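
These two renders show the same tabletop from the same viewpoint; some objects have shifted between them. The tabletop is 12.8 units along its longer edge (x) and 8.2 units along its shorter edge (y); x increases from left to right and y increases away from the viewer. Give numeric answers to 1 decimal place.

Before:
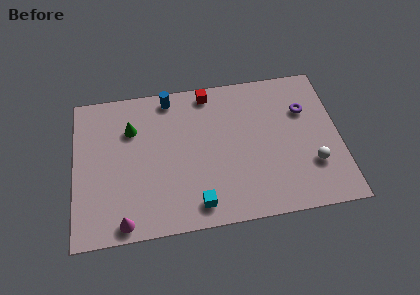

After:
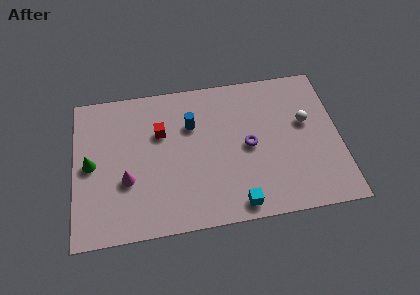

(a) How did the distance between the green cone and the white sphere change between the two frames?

+1.2

Before: roughly 9.2 units apart; after: 10.4. That's 1.2 units further apart.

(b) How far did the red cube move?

3.1

The red cube moved from about (6.6, 7.3) to (4.2, 5.4), a distance of √(2.4² + 1.9²) ≈ 3.1.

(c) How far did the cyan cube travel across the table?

1.9

The cyan cube moved from about (5.8, 1.2) to (7.7, 0.9), a distance of √(1.9² + 0.3²) ≈ 1.9.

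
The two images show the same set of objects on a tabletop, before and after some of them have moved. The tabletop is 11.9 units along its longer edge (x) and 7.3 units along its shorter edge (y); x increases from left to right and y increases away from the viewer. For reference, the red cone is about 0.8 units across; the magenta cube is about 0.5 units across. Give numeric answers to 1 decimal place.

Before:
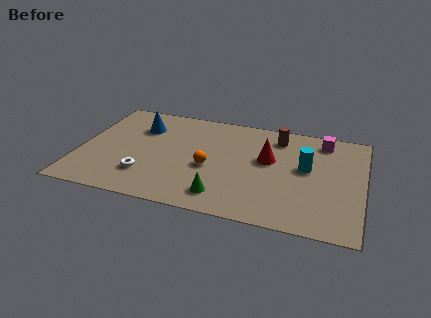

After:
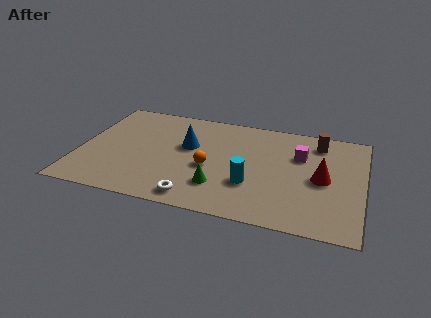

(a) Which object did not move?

the orange sphere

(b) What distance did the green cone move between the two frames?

0.6

The green cone was near (6.2, 1.3) before and (6.0, 1.9) after, so it travelled √(0.2² + 0.6²) ≈ 0.6 units.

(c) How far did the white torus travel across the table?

2.4

The white torus moved from about (2.9, 1.9) to (5.1, 0.9), a distance of √(2.2² + 1.0²) ≈ 2.4.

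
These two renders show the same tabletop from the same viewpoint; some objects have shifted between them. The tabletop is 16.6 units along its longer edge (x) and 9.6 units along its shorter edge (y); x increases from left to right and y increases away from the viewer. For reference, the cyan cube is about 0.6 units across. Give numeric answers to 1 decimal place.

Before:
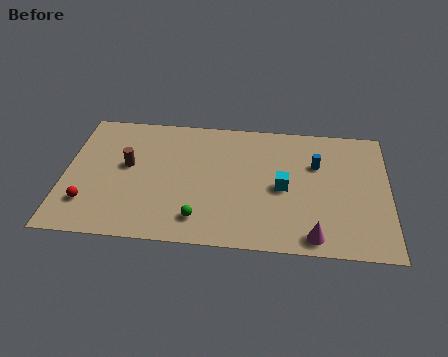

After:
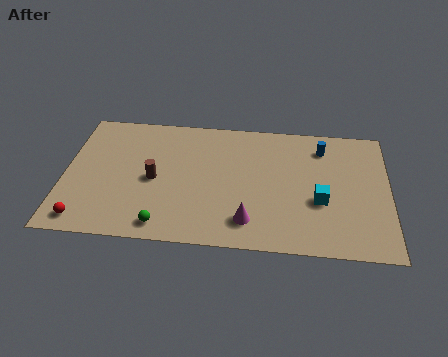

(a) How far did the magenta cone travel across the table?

3.4

The magenta cone moved from about (12.8, 1.1) to (9.5, 1.9), a distance of √(3.3² + 0.8²) ≈ 3.4.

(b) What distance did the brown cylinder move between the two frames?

1.7

The brown cylinder moved from about (3.2, 5.4) to (4.6, 4.5), a distance of √(1.4² + 0.9²) ≈ 1.7.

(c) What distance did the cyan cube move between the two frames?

2.1

The cyan cube moved from about (11.2, 4.5) to (13.1, 3.7), a distance of √(1.9² + 0.8²) ≈ 2.1.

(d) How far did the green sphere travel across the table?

1.9

From (7.0, 1.8) to (5.2, 1.2), the green sphere covered √(1.8² + 0.6²) ≈ 1.9 units.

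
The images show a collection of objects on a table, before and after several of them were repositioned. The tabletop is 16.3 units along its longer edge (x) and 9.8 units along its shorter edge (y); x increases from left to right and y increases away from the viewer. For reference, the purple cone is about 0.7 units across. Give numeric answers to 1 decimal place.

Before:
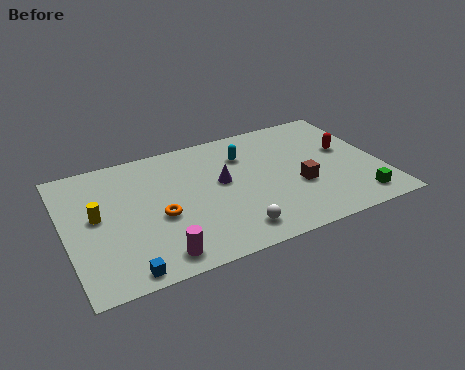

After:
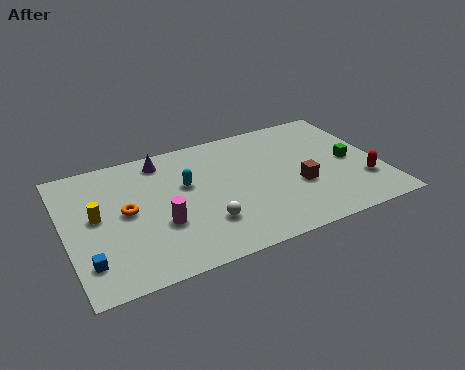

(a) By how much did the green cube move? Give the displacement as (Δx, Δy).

(0.1, 3.2)

The green cube started near (14.7, 1.5) and ended near (14.8, 4.7).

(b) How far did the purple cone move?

4.0

From (8.1, 5.5) to (5.3, 8.4), the purple cone covered √(2.8² + 2.9²) ≈ 4.0 units.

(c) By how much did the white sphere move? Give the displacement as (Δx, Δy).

(-1.3, 1.1)

From the two frames, the white sphere sits at roughly (8.2, 1.6) before and (6.9, 2.7) after.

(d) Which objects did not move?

the yellow cylinder and the brown cube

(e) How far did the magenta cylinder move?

2.2

The magenta cylinder was near (4.3, 1.3) before and (4.7, 3.5) after, so it travelled √(0.4² + 2.2²) ≈ 2.2 units.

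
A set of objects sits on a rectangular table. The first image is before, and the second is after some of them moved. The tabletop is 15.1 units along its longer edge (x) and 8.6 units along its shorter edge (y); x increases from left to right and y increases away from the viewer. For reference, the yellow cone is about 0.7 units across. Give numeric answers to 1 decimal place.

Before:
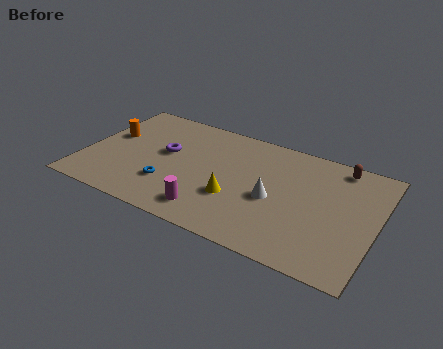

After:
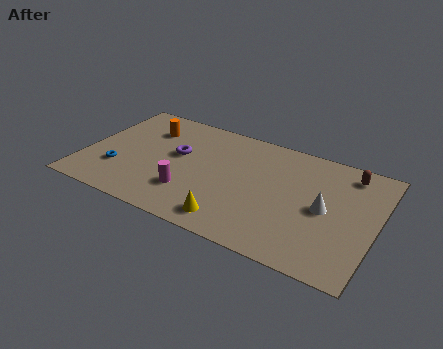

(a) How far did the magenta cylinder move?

1.5

From (6.9, 1.5) to (5.7, 2.4), the magenta cylinder covered √(1.2² + 0.9²) ≈ 1.5 units.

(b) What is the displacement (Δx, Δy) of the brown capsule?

(0.5, -0.3)

The brown capsule was at about (12.9, 7.6) and moved to about (13.4, 7.3).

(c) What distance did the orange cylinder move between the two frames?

2.2

The orange cylinder moved from about (1.1, 5.1) to (2.9, 6.4), a distance of √(1.8² + 1.3²) ≈ 2.2.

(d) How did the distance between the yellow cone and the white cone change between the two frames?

+3.2

The distance was about 2.1 in the first image and 5.3 in the second, so they moved 3.2 units further apart.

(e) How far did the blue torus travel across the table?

2.7

The blue torus moved from about (4.6, 2.5) to (1.9, 2.6), a distance of √(2.7² + 0.1²) ≈ 2.7.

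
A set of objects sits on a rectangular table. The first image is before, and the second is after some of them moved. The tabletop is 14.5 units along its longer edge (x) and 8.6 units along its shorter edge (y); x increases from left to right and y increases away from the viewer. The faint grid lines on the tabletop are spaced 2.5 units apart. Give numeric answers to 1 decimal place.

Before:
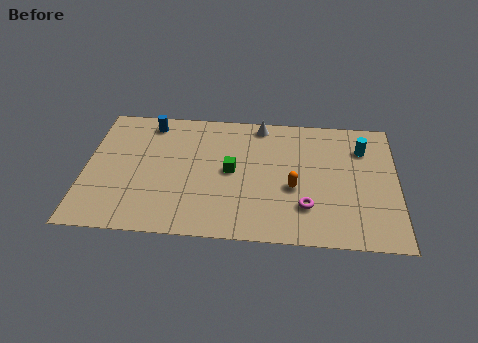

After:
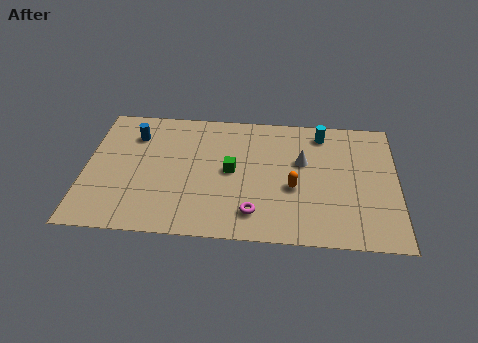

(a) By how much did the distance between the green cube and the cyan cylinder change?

-1.3

The distance was about 6.4 in the first image and 5.1 in the second, so they moved 1.3 units closer together.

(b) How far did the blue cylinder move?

1.1

From (2.9, 7.4) to (2.2, 6.5), the blue cylinder covered √(0.7² + 0.9²) ≈ 1.1 units.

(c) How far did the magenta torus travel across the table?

2.5

The magenta torus moved from about (10.3, 2.3) to (7.9, 1.7), a distance of √(2.4² + 0.6²) ≈ 2.5.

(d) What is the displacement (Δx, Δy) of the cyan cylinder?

(-1.9, 0.9)

The cyan cylinder started near (12.9, 6.4) and ended near (11.0, 7.3).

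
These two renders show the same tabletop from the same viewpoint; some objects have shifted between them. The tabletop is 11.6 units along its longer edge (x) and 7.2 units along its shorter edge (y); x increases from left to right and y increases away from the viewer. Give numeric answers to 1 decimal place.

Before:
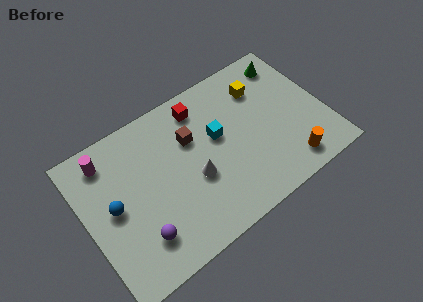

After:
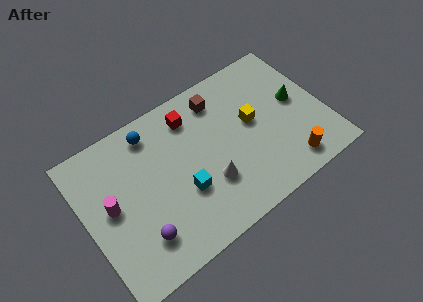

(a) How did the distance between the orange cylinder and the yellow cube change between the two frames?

-1.2

The distance was about 4.3 in the first image and 3.1 in the second, so they moved 1.2 units closer together.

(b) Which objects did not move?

the purple sphere and the orange cylinder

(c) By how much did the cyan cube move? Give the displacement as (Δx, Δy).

(-2.0, -1.6)

The cyan cube started near (6.5, 4.2) and ended near (4.5, 2.6).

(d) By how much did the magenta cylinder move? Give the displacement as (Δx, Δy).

(-0.2, -2.2)

The magenta cylinder was at about (1.4, 6.0) and moved to about (1.2, 3.8).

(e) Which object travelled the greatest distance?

the blue sphere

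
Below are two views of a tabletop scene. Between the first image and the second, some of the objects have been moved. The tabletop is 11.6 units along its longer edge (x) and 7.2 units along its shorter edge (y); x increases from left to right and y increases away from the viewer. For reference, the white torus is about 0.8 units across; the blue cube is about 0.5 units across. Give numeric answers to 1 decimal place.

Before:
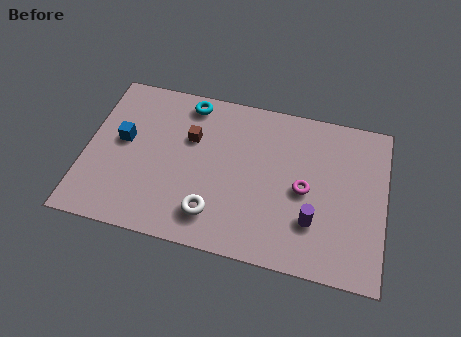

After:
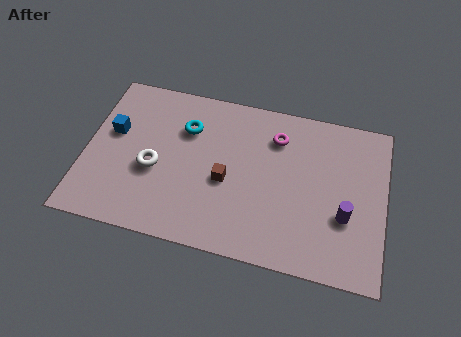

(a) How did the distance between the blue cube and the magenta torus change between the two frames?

-0.7

They were about 7.1 units apart before and 6.4 after — 0.7 units closer together.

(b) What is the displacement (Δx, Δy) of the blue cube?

(-0.4, 0.3)

From the two frames, the blue cube sits at roughly (1.4, 4.0) before and (1.0, 4.3) after.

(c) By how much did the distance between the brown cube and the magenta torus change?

-1.7

The distance was about 4.7 in the first image and 3.0 in the second, so they moved 1.7 units closer together.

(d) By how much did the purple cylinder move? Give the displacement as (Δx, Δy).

(1.2, 0.5)

From the two frames, the purple cylinder sits at roughly (8.9, 2.1) before and (10.1, 2.6) after.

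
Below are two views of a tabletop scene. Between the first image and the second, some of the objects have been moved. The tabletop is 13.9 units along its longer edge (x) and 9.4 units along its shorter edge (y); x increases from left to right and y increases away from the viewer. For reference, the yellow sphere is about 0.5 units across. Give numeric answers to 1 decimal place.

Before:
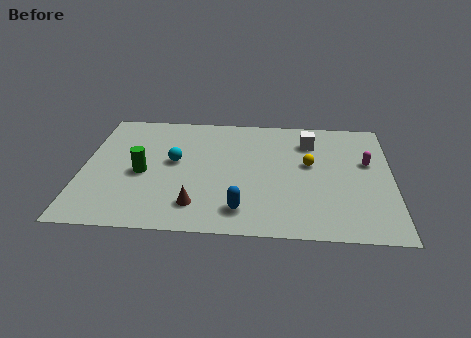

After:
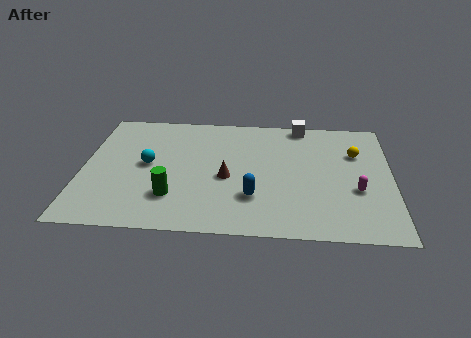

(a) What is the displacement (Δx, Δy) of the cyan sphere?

(-1.2, -0.3)

From the two frames, the cyan sphere sits at roughly (4.1, 5.2) before and (2.9, 4.9) after.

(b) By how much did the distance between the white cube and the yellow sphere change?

+1.5

Before: roughly 1.8 units apart; after: 3.3. That's 1.5 units further apart.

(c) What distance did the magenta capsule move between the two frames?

2.3

The magenta capsule was near (12.8, 5.7) before and (12.3, 3.5) after, so it travelled √(0.5² + 2.2²) ≈ 2.3 units.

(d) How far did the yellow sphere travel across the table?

2.3

The yellow sphere was near (10.2, 5.4) before and (12.3, 6.4) after, so it travelled √(2.1² + 1.0²) ≈ 2.3 units.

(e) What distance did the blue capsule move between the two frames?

1.1

The blue capsule moved from about (7.2, 1.7) to (7.7, 2.7), a distance of √(0.5² + 1.0²) ≈ 1.1.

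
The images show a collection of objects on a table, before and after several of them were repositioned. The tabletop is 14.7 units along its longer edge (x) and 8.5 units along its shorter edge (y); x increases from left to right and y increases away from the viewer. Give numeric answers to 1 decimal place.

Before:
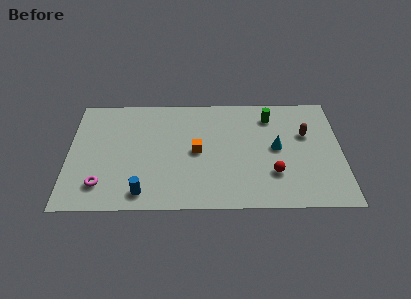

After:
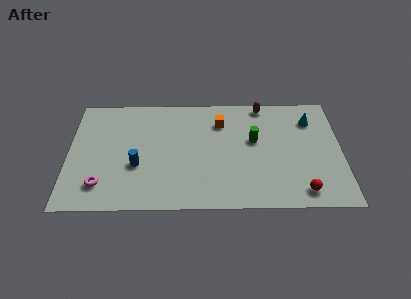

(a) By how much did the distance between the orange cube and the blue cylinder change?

+1.3

They were about 4.2 units apart before and 5.5 after — 1.3 units further apart.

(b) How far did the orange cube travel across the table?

2.6

The orange cube moved from about (6.9, 4.2) to (8.2, 6.4), a distance of √(1.3² + 2.2²) ≈ 2.6.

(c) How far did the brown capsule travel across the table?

3.3

From (12.8, 5.4) to (10.5, 7.7), the brown capsule covered √(2.3² + 2.3²) ≈ 3.3 units.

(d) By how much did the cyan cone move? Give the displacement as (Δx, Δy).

(1.9, 2.1)

From the two frames, the cyan cone sits at roughly (11.2, 4.4) before and (13.1, 6.5) after.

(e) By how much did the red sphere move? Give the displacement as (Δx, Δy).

(1.5, -1.3)

The red sphere was at about (11.0, 2.5) and moved to about (12.5, 1.2).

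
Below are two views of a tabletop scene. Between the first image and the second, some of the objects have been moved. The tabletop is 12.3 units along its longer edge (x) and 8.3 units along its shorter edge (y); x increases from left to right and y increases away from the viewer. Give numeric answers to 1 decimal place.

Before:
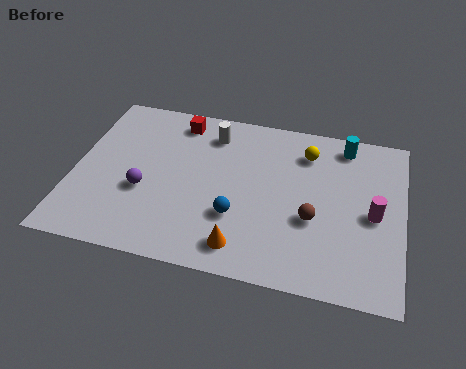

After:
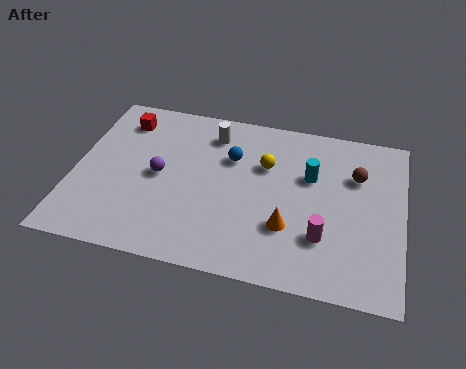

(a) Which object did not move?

the white cylinder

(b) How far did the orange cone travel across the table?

2.1

The orange cone moved from about (6.5, 1.3) to (8.1, 2.6), a distance of √(1.6² + 1.3²) ≈ 2.1.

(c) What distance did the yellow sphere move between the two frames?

1.8

From (8.6, 6.5) to (7.1, 5.5), the yellow sphere covered √(1.5² + 1.0²) ≈ 1.8 units.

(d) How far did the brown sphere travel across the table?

2.9

The brown sphere was near (9.0, 3.2) before and (10.5, 5.7) after, so it travelled √(1.5² + 2.5²) ≈ 2.9 units.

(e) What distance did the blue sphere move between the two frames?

2.9

The blue sphere moved from about (6.2, 2.7) to (5.8, 5.6), a distance of √(0.4² + 2.9²) ≈ 2.9.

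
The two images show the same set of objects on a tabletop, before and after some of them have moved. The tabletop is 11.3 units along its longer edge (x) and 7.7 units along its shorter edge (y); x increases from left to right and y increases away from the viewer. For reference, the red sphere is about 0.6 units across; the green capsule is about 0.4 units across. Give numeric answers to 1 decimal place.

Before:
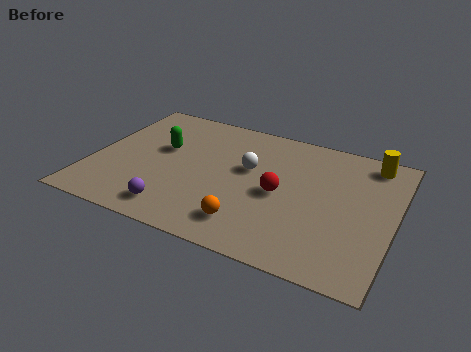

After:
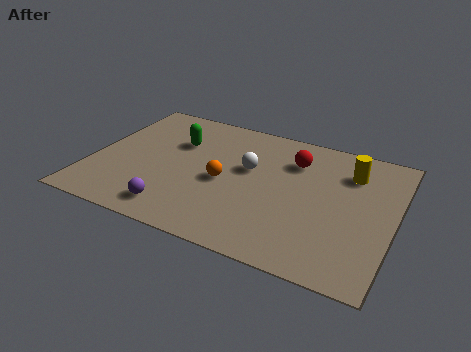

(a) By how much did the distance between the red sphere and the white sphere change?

+0.3

Before: roughly 1.6 units apart; after: 1.9. That's 0.3 units further apart.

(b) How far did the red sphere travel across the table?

2.1

The red sphere moved from about (7.1, 3.6) to (7.4, 5.7), a distance of √(0.3² + 2.1²) ≈ 2.1.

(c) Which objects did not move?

the purple sphere and the white sphere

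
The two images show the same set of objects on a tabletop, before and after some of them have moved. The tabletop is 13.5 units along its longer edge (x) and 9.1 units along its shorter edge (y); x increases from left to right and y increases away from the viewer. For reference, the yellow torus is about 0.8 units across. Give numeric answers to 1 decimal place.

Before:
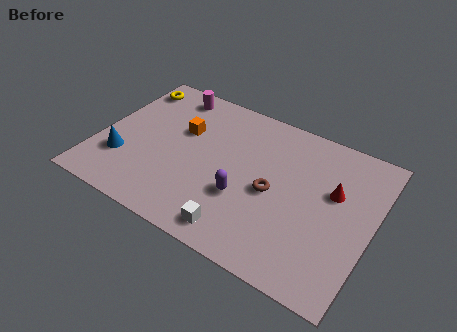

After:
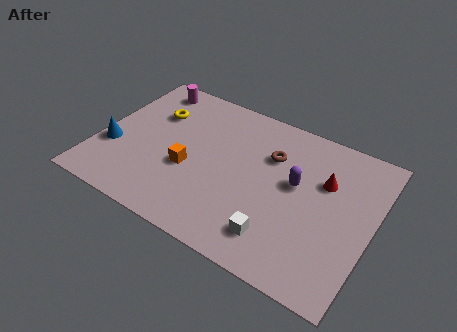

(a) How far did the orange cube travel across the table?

2.3

The orange cube was near (3.9, 5.8) before and (4.6, 3.6) after, so it travelled √(0.7² + 2.2²) ≈ 2.3 units.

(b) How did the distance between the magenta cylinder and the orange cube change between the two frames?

+2.8

The distance was about 2.3 in the first image and 5.1 in the second, so they moved 2.8 units further apart.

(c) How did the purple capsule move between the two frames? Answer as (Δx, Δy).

(2.3, 2.0)

From the two frames, the purple capsule sits at roughly (7.4, 3.2) before and (9.7, 5.2) after.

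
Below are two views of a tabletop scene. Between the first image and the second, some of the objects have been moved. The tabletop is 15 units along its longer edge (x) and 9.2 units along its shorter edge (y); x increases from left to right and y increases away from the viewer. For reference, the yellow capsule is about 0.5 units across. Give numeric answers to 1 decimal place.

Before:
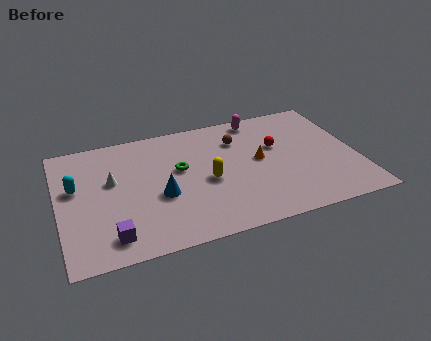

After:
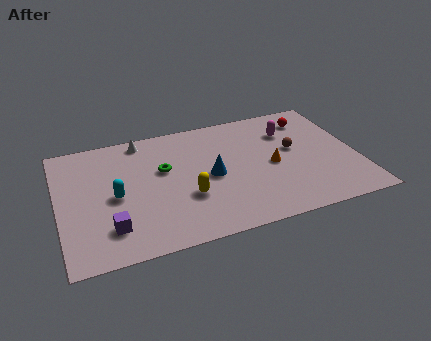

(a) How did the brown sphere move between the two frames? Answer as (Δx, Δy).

(2.7, -1.6)

The brown sphere started near (9.2, 6.8) and ended near (11.9, 5.2).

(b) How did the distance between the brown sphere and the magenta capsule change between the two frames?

-0.3

Before: roughly 1.8 units apart; after: 1.5. That's 0.3 units closer together.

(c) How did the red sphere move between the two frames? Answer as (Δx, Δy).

(1.9, 1.7)

The red sphere was at about (11.1, 5.7) and moved to about (13.0, 7.4).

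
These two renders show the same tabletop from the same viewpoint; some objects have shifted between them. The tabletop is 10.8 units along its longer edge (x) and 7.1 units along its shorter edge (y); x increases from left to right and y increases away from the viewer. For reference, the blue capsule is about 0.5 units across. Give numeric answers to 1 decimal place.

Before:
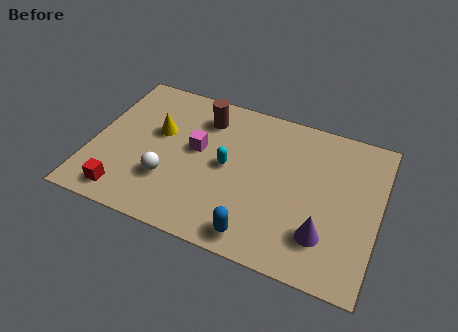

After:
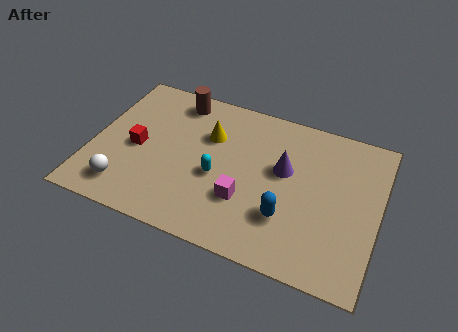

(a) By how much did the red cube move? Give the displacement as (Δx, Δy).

(0.2, 2.3)

From the two frames, the red cube sits at roughly (1.5, 1.0) before and (1.7, 3.3) after.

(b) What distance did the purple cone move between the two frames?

2.9

The purple cone moved from about (8.9, 1.8) to (7.2, 4.2), a distance of √(1.7² + 2.4²) ≈ 2.9.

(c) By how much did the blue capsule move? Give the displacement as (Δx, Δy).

(1.0, 1.2)

The blue capsule started near (6.5, 0.9) and ended near (7.5, 2.1).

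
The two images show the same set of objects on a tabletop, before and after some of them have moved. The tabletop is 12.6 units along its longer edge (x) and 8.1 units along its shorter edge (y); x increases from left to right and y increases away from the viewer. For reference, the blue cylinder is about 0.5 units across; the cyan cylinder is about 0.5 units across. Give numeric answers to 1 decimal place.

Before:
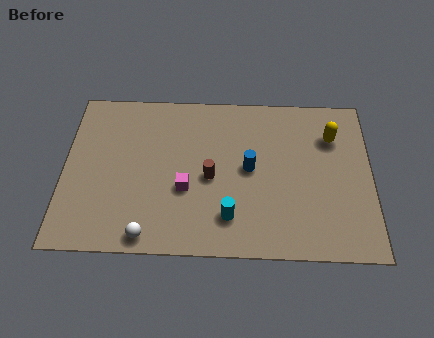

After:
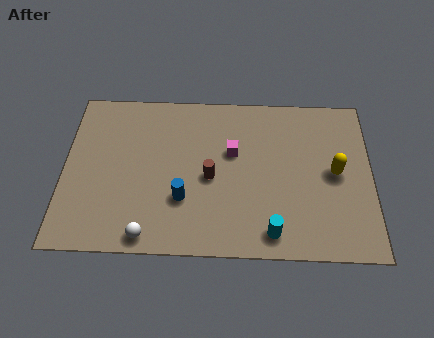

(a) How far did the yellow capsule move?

1.8

The yellow capsule moved from about (11.0, 5.9) to (11.1, 4.1), a distance of √(0.1² + 1.8²) ≈ 1.8.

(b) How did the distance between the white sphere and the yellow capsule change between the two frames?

-0.8

The distance was about 9.1 in the first image and 8.3 in the second, so they moved 0.8 units closer together.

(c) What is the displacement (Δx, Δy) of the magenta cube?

(1.9, 1.9)

From the two frames, the magenta cube sits at roughly (5.0, 3.1) before and (6.9, 5.0) after.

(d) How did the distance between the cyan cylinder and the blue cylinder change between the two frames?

+1.4

The distance was about 2.5 in the first image and 3.9 in the second, so they moved 1.4 units further apart.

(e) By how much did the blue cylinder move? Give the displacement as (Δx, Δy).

(-2.7, -1.6)

From the two frames, the blue cylinder sits at roughly (7.6, 4.2) before and (4.9, 2.6) after.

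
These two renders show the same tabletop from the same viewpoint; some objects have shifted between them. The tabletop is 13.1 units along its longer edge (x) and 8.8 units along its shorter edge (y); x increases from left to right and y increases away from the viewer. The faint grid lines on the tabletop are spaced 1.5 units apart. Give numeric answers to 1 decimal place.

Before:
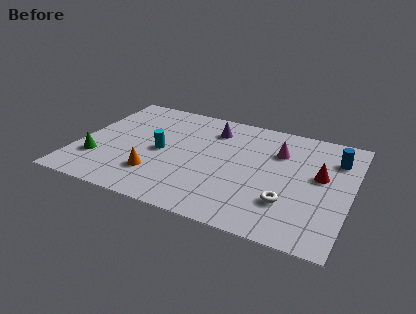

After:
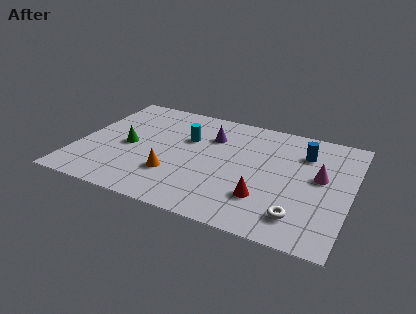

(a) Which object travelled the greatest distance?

the red cone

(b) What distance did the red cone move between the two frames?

3.5

The red cone moved from about (11.6, 5.0) to (9.2, 2.4), a distance of √(2.4² + 2.6²) ≈ 3.5.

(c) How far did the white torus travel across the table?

1.0

The white torus moved from about (10.3, 2.5) to (10.9, 1.7), a distance of √(0.6² + 0.8²) ≈ 1.0.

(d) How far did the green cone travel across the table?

2.1

From (1.1, 2.5) to (2.4, 4.1), the green cone covered √(1.3² + 1.6²) ≈ 2.1 units.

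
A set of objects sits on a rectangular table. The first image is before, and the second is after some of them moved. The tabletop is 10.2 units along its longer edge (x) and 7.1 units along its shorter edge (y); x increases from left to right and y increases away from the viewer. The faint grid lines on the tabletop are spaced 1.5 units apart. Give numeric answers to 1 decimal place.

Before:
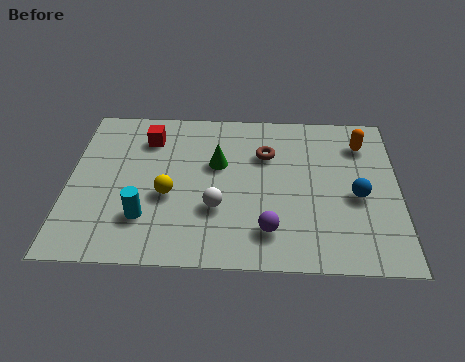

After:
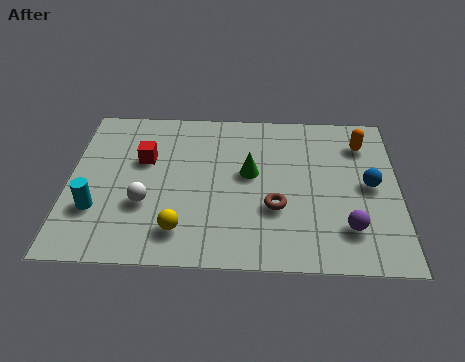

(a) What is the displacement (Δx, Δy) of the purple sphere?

(2.4, 0.2)

The purple sphere started near (6.2, 1.5) and ended near (8.6, 1.7).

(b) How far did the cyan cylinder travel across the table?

1.5

From (2.4, 1.9) to (0.9, 2.2), the cyan cylinder covered √(1.5² + 0.3²) ≈ 1.5 units.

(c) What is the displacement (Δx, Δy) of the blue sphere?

(0.4, 0.5)

From the two frames, the blue sphere sits at roughly (8.9, 3.1) before and (9.3, 3.6) after.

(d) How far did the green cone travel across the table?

1.1

The green cone moved from about (4.6, 4.4) to (5.6, 4.0), a distance of √(1.0² + 0.4²) ≈ 1.1.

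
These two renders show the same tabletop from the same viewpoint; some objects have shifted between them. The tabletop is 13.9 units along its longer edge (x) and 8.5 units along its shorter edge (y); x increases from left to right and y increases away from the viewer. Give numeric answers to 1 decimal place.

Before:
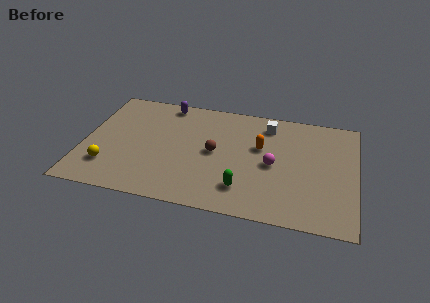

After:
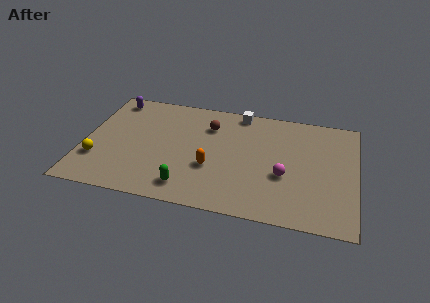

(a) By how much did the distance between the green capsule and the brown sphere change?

+2.1

Before: roughly 2.9 units apart; after: 5.0. That's 2.1 units further apart.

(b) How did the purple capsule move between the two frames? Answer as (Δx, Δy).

(-2.8, -0.2)

The purple capsule was at about (4.0, 7.6) and moved to about (1.2, 7.4).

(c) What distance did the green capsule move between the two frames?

2.8

The green capsule moved from about (8.3, 1.9) to (5.5, 1.4), a distance of √(2.8² + 0.5²) ≈ 2.8.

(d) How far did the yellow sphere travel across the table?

0.7

From (1.4, 2.1) to (0.8, 2.5), the yellow sphere covered √(0.6² + 0.4²) ≈ 0.7 units.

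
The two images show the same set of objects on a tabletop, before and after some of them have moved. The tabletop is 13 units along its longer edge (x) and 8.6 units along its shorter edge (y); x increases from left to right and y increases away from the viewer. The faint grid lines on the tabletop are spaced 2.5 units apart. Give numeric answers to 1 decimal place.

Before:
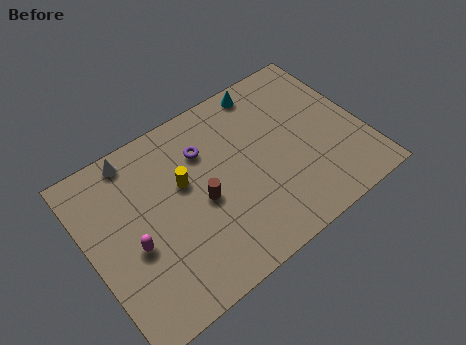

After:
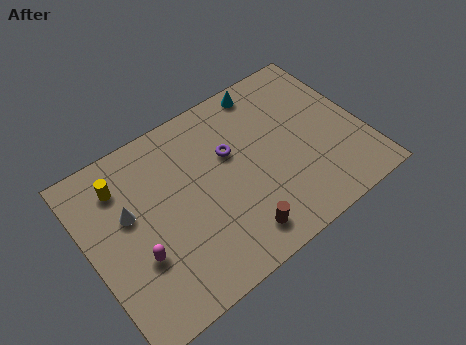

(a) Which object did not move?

the cyan cone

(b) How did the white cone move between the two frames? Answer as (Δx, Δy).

(-0.7, -2.5)

The white cone started near (2.7, 7.7) and ended near (2.0, 5.2).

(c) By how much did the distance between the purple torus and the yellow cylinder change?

+3.6

The distance was about 1.6 in the first image and 5.2 in the second, so they moved 3.6 units further apart.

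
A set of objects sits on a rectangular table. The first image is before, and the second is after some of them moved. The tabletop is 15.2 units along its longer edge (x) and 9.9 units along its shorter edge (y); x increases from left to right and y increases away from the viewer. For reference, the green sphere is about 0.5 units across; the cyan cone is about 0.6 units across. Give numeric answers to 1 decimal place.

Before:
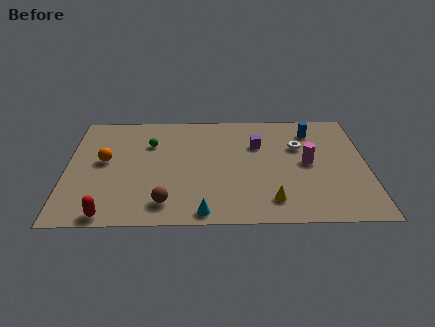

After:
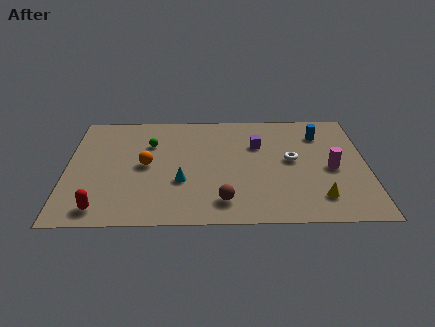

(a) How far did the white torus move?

1.3

The white torus was near (11.8, 6.5) before and (11.4, 5.3) after, so it travelled √(0.4² + 1.2²) ≈ 1.3 units.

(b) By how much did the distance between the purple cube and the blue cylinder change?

+0.3

They were about 3.0 units apart before and 3.3 after — 0.3 units further apart.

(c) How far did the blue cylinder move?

0.5

The blue cylinder moved from about (12.5, 7.9) to (12.9, 7.6), a distance of √(0.4² + 0.3²) ≈ 0.5.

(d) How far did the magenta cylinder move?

1.3

The magenta cylinder was near (12.2, 5.0) before and (13.4, 4.5) after, so it travelled √(1.2² + 0.5²) ≈ 1.3 units.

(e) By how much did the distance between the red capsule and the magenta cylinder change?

+1.2

The distance was about 10.8 in the first image and 12.0 in the second, so they moved 1.2 units further apart.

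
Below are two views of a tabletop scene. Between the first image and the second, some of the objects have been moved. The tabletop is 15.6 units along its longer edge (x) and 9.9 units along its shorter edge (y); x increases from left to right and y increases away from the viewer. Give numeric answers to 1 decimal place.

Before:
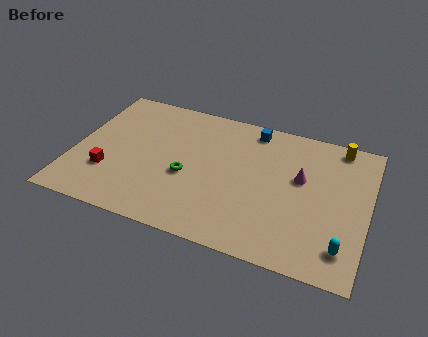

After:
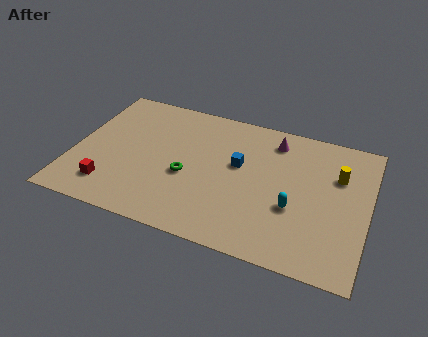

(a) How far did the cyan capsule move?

3.2

The cyan capsule was near (14.5, 1.9) before and (11.8, 3.7) after, so it travelled √(2.7² + 1.8²) ≈ 3.2 units.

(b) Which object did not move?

the green torus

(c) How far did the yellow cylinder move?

2.2

The yellow cylinder was near (13.8, 8.9) before and (13.9, 6.7) after, so it travelled √(0.1² + 2.2²) ≈ 2.2 units.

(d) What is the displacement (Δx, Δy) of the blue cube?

(-0.5, -2.9)

The blue cube was at about (9.2, 8.7) and moved to about (8.7, 5.8).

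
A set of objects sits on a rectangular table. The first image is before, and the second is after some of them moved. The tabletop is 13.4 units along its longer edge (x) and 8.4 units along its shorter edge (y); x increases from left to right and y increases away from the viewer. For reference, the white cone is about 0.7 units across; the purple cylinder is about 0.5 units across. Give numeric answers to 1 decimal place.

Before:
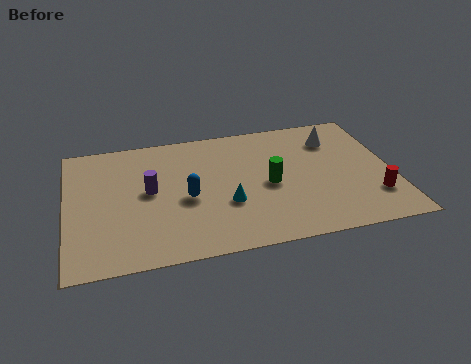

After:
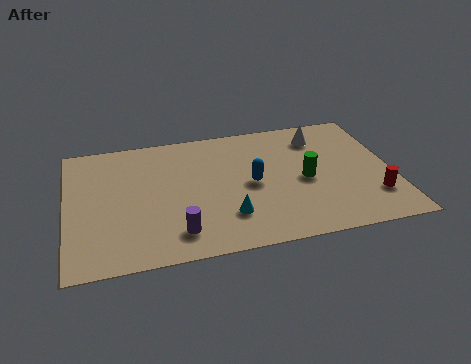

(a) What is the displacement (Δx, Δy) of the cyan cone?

(0.0, -0.8)

From the two frames, the cyan cone sits at roughly (6.5, 3.0) before and (6.5, 2.2) after.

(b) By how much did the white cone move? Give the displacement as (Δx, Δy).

(-0.6, 0.3)

The white cone was at about (11.2, 6.4) and moved to about (10.6, 6.7).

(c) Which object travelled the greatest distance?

the purple cylinder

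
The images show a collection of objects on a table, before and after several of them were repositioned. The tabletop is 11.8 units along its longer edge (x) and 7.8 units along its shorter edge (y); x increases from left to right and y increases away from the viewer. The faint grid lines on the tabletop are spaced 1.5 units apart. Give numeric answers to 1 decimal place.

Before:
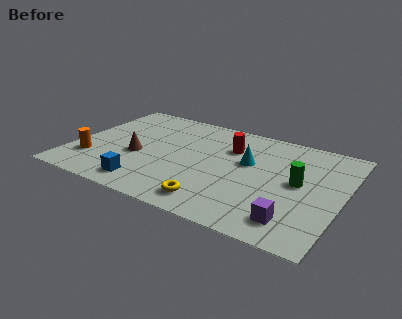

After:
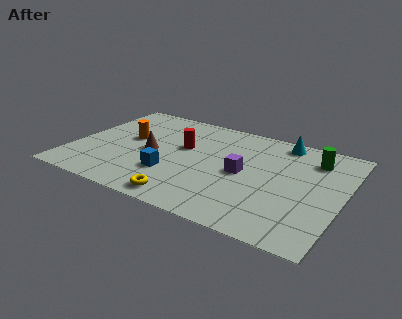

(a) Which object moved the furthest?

the purple cube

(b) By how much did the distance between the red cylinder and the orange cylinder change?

-4.2

The distance was about 6.6 in the first image and 2.4 in the second, so they moved 4.2 units closer together.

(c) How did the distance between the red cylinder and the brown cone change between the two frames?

-2.8

Before: roughly 4.4 units apart; after: 1.6. That's 2.8 units closer together.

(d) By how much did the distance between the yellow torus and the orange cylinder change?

-1.0

Before: roughly 5.7 units apart; after: 4.7. That's 1.0 units closer together.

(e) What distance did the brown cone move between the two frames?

0.7

The brown cone was near (2.9, 3.2) before and (3.4, 3.7) after, so it travelled √(0.5² + 0.5²) ≈ 0.7 units.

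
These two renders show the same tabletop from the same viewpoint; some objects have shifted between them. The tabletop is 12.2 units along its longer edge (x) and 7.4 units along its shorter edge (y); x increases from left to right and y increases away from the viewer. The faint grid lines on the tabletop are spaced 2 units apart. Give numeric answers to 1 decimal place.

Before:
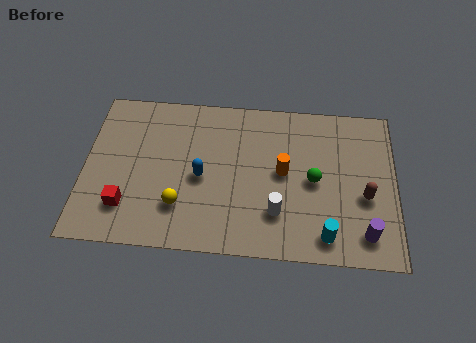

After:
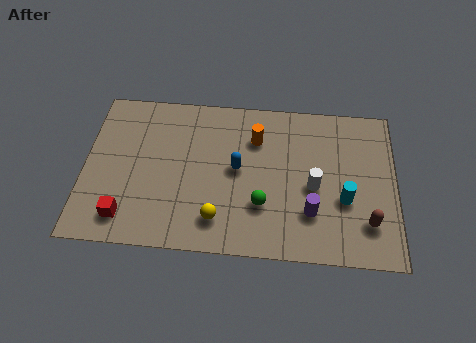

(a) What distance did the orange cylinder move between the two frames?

1.9

From (7.8, 3.9) to (6.7, 5.4), the orange cylinder covered √(1.1² + 1.5²) ≈ 1.9 units.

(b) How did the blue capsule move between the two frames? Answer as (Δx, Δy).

(1.4, 0.5)

The blue capsule was at about (4.6, 3.4) and moved to about (6.0, 3.9).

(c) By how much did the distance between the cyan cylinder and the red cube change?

+0.8

They were about 7.8 units apart before and 8.6 after — 0.8 units further apart.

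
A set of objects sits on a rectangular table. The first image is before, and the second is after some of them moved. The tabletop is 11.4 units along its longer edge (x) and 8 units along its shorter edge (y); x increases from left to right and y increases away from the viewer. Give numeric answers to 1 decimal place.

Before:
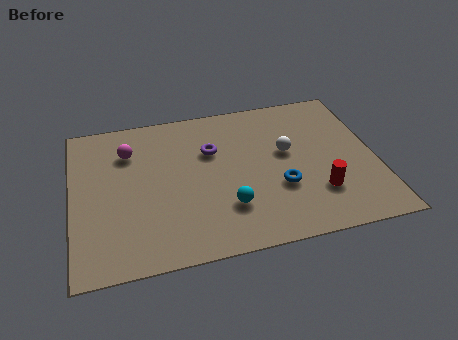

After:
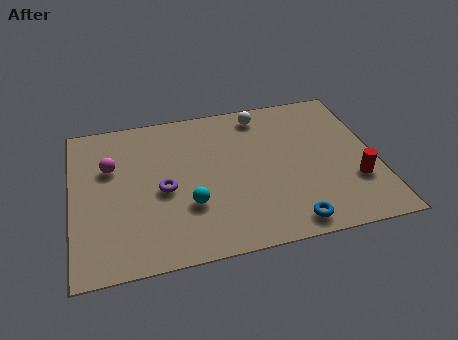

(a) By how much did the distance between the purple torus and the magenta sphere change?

-0.7

Before: roughly 3.2 units apart; after: 2.5. That's 0.7 units closer together.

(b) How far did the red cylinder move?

1.4

From (9.1, 2.2) to (10.5, 2.5), the red cylinder covered √(1.4² + 0.3²) ≈ 1.4 units.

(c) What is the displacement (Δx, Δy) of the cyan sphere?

(-1.4, 0.4)

The cyan sphere started near (5.7, 2.2) and ended near (4.3, 2.6).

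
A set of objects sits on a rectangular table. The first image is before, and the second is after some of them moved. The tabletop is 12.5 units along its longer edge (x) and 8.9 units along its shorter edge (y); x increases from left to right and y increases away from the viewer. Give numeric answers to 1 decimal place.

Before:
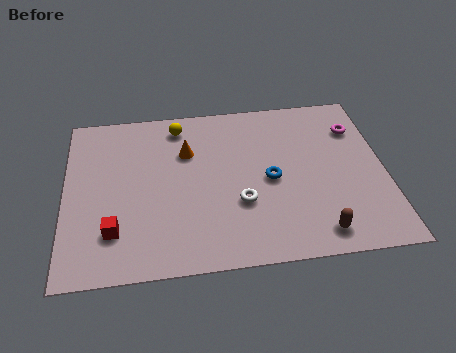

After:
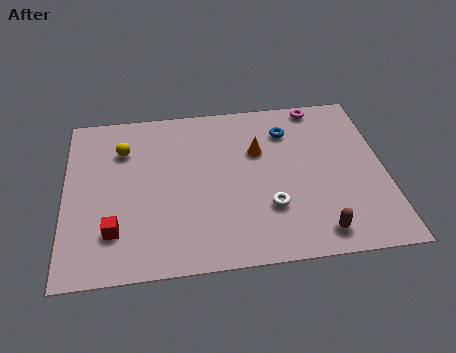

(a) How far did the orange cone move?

2.8

From (4.8, 6.1) to (7.6, 5.8), the orange cone covered √(2.8² + 0.3²) ≈ 2.8 units.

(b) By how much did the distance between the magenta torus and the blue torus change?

-2.4

The distance was about 4.2 in the first image and 1.8 in the second, so they moved 2.4 units closer together.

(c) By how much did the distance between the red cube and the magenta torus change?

-0.5

Before: roughly 10.6 units apart; after: 10.1. That's 0.5 units closer together.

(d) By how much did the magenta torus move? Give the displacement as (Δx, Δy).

(-1.4, 1.5)

From the two frames, the magenta torus sits at roughly (11.5, 6.6) before and (10.1, 8.1) after.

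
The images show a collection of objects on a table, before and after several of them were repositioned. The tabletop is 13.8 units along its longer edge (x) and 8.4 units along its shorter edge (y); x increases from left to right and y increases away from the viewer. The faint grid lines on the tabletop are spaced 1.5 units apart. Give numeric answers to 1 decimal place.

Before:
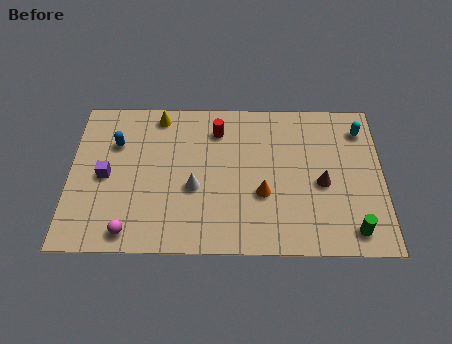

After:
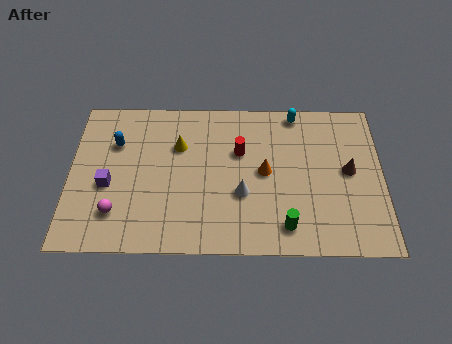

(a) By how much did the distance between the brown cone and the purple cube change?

+1.1

Before: roughly 9.5 units apart; after: 10.6. That's 1.1 units further apart.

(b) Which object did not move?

the blue capsule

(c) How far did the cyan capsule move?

3.0

The cyan capsule moved from about (12.9, 6.7) to (10.0, 7.6), a distance of √(2.9² + 0.9²) ≈ 3.0.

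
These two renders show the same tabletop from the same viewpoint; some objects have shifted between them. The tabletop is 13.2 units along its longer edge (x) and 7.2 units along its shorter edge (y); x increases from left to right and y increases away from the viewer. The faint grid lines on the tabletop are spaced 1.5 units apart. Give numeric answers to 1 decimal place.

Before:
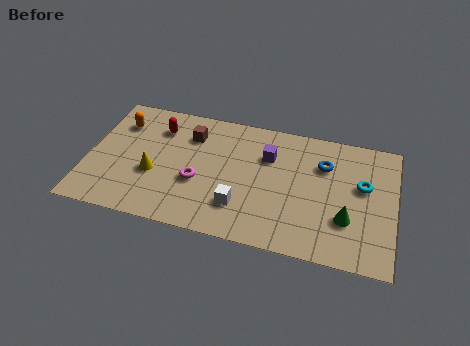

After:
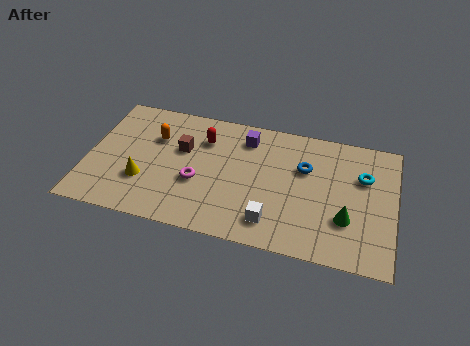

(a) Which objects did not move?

the magenta torus and the green cone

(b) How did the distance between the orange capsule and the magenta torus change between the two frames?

-1.5

They were about 4.4 units apart before and 2.9 after — 1.5 units closer together.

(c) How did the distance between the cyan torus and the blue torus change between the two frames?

+0.6

They were about 1.9 units apart before and 2.5 after — 0.6 units further apart.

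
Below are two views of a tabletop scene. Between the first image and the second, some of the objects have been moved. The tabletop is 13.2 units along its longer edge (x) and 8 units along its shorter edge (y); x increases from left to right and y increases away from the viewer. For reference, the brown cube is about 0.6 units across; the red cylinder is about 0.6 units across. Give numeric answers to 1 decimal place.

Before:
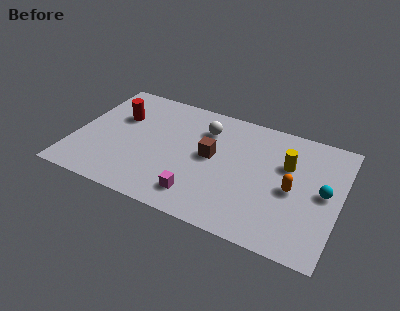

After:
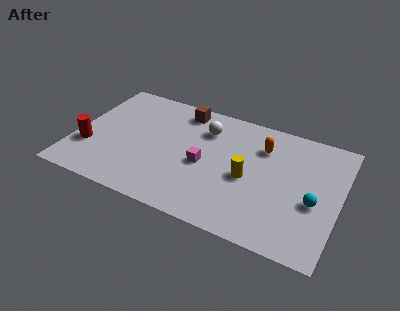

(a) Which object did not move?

the white sphere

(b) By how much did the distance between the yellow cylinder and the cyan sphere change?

+1.1

They were about 2.2 units apart before and 3.3 after — 1.1 units further apart.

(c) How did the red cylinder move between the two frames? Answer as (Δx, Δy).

(-1.2, -2.7)

The red cylinder started near (2.0, 5.3) and ended near (0.8, 2.6).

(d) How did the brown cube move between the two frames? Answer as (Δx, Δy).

(-1.8, 2.6)

The brown cube was at about (6.8, 4.3) and moved to about (5.0, 6.9).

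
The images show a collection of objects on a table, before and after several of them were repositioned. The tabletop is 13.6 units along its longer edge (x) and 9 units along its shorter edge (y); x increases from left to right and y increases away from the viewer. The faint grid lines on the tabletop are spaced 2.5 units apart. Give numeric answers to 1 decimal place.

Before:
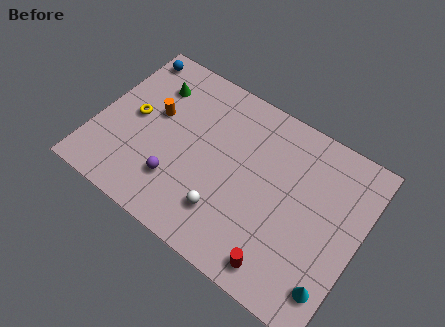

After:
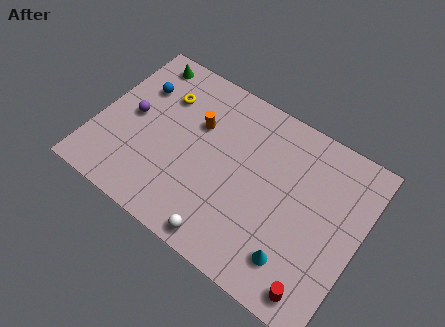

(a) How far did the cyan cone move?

2.0

The cyan cone was near (12.8, 1.7) before and (10.8, 1.9) after, so it travelled √(2.0² + 0.2²) ≈ 2.0 units.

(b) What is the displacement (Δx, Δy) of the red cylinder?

(1.9, -0.1)

The red cylinder started near (10.2, 1.2) and ended near (12.1, 1.1).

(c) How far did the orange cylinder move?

2.2

The orange cylinder was near (2.8, 5.3) before and (4.9, 5.9) after, so it travelled √(2.1² + 0.6²) ≈ 2.2 units.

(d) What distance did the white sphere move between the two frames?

1.3

The white sphere moved from about (7.1, 2.2) to (7.3, 0.9), a distance of √(0.2² + 1.3²) ≈ 1.3.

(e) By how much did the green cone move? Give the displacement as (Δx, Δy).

(-0.8, 1.1)

The green cone started near (2.4, 6.8) and ended near (1.6, 7.9).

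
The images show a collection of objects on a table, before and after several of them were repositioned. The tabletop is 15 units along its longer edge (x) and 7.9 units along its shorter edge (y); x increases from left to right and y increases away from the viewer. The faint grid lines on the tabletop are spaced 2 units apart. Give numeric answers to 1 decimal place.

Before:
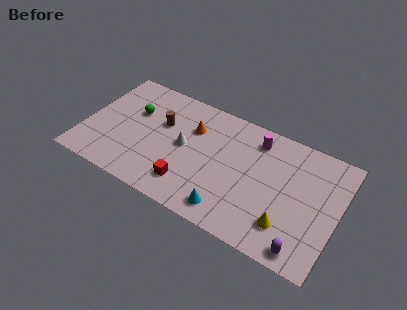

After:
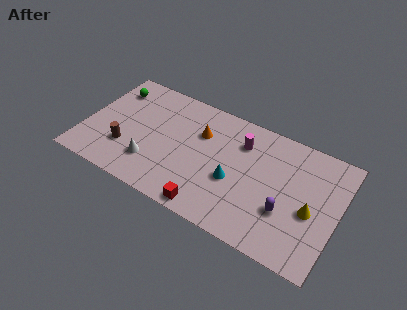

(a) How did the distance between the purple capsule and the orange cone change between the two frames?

-2.5

The distance was about 8.5 in the first image and 6.0 in the second, so they moved 2.5 units closer together.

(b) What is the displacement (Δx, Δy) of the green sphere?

(-1.5, 1.1)

The green sphere was at about (2.7, 5.1) and moved to about (1.2, 6.2).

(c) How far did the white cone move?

2.6

The white cone was near (5.9, 4.1) before and (4.2, 2.1) after, so it travelled √(1.7² + 2.0²) ≈ 2.6 units.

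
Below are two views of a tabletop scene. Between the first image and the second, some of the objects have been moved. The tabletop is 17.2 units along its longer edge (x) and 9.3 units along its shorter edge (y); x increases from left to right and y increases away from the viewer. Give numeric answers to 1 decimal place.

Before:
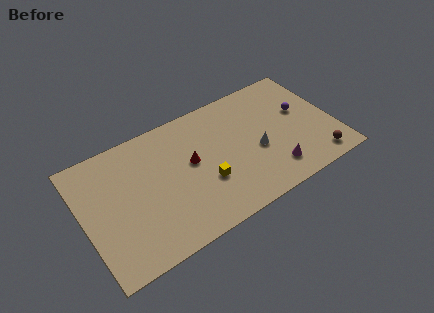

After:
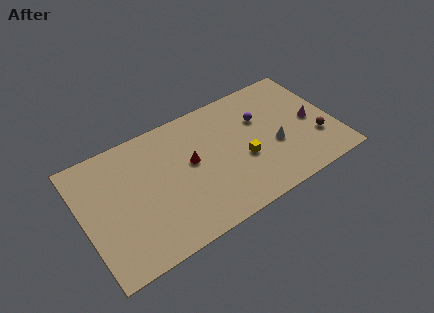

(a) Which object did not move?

the red cone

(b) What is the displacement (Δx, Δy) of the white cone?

(1.2, -0.2)

The white cone started near (11.8, 3.9) and ended near (13.0, 3.7).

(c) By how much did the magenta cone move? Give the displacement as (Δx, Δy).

(3.1, 2.5)

The magenta cone was at about (12.6, 1.9) and moved to about (15.7, 4.4).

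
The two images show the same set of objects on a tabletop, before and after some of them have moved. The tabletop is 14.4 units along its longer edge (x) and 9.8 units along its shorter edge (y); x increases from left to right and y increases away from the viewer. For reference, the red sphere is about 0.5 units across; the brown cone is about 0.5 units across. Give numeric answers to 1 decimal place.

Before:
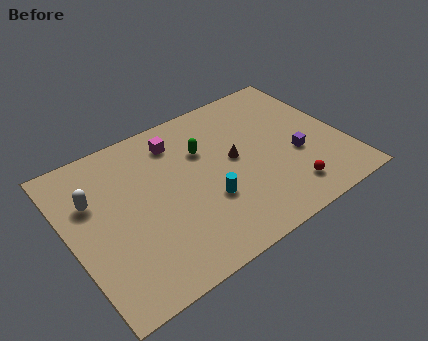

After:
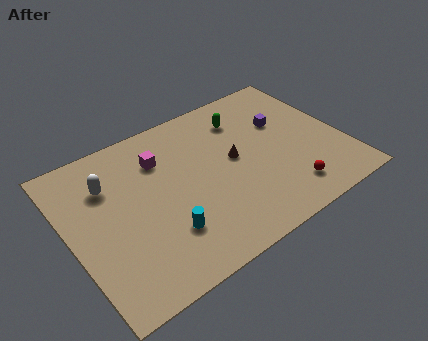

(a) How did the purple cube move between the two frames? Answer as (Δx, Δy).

(-0.2, 2.5)

From the two frames, the purple cube sits at roughly (11.8, 3.8) before and (11.6, 6.3) after.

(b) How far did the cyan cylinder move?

2.5

The cyan cylinder moved from about (6.9, 3.4) to (4.5, 2.7), a distance of √(2.4² + 0.7²) ≈ 2.5.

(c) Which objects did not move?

the red sphere and the brown cone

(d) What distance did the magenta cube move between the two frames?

1.2

The magenta cube moved from about (6.1, 7.9) to (5.1, 7.2), a distance of √(1.0² + 0.7²) ≈ 1.2.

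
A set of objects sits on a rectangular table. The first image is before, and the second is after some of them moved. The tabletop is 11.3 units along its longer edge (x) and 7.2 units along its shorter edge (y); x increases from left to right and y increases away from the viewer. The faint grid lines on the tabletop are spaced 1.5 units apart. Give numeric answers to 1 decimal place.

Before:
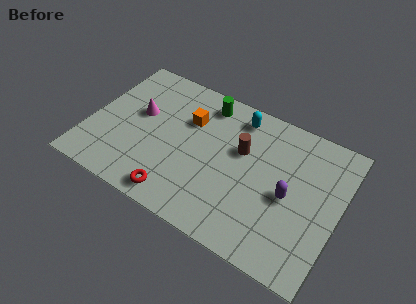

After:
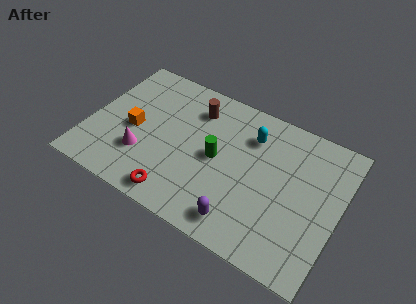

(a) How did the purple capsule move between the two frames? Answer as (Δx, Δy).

(-1.8, -2.2)

The purple capsule started near (9.1, 3.3) and ended near (7.3, 1.1).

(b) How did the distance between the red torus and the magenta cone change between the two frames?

-1.8

The distance was about 4.0 in the first image and 2.2 in the second, so they moved 1.8 units closer together.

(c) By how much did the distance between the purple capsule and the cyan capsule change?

+0.4

They were about 3.9 units apart before and 4.3 after — 0.4 units further apart.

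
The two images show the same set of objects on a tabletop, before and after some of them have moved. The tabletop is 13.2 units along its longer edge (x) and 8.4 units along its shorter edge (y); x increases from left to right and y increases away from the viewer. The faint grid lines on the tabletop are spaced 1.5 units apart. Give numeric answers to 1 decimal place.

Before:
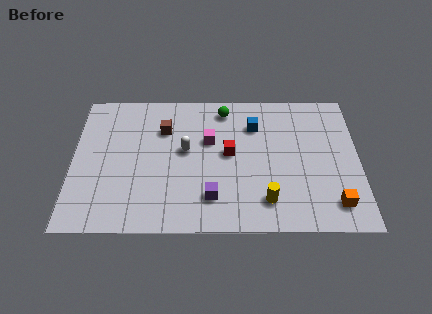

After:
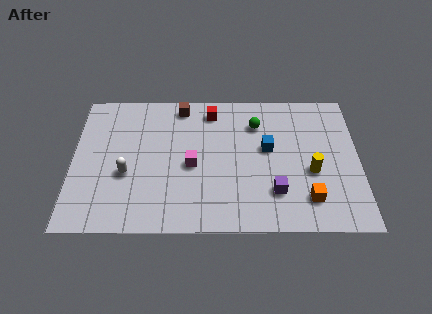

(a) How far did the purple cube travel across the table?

2.9

The purple cube was near (6.4, 1.9) before and (9.3, 2.2) after, so it travelled √(2.9² + 0.3²) ≈ 2.9 units.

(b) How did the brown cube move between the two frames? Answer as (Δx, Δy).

(0.8, 1.4)

The brown cube was at about (4.2, 6.0) and moved to about (5.0, 7.4).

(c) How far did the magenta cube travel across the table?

1.7

From (6.3, 5.3) to (5.5, 3.8), the magenta cube covered √(0.8² + 1.5²) ≈ 1.7 units.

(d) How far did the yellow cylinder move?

2.7

The yellow cylinder moved from about (8.9, 1.7) to (11.0, 3.4), a distance of √(2.1² + 1.7²) ≈ 2.7.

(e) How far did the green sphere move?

1.7

From (7.0, 7.2) to (8.5, 6.3), the green sphere covered √(1.5² + 0.9²) ≈ 1.7 units.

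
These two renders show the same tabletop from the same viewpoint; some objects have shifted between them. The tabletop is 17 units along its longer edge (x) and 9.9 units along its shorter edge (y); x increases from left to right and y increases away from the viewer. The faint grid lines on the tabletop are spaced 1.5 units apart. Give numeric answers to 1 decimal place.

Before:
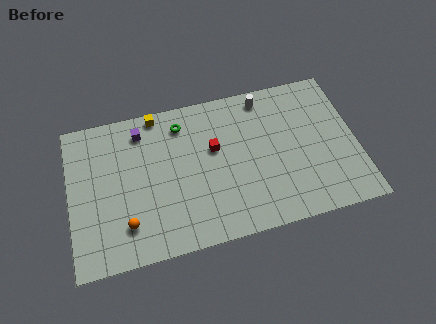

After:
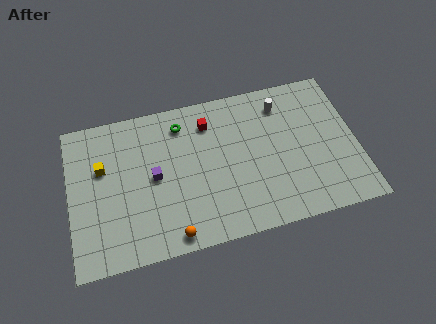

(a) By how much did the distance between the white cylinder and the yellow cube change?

+4.5

They were about 6.4 units apart before and 10.9 after — 4.5 units further apart.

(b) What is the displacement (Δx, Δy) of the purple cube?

(0.6, -3.2)

The purple cube was at about (4.4, 8.2) and moved to about (5.0, 5.0).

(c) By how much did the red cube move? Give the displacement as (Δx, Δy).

(-0.2, 1.8)

The red cube was at about (8.6, 6.0) and moved to about (8.4, 7.8).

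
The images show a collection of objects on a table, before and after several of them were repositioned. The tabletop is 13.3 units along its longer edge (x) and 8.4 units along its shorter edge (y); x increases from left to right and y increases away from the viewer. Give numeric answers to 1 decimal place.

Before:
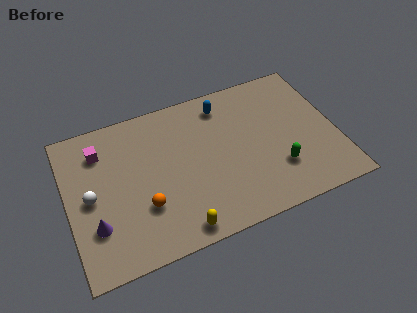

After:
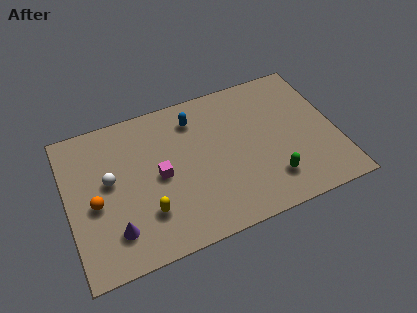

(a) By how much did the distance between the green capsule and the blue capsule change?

+0.7

They were about 5.1 units apart before and 5.8 after — 0.7 units further apart.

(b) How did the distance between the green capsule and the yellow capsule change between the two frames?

+0.8

Before: roughly 5.3 units apart; after: 6.1. That's 0.8 units further apart.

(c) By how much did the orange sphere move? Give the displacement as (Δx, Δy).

(-2.3, 1.0)

The orange sphere started near (3.6, 2.7) and ended near (1.3, 3.7).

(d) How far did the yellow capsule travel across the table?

2.0

The yellow capsule was near (5.1, 0.9) before and (3.7, 2.3) after, so it travelled √(1.4² + 1.4²) ≈ 2.0 units.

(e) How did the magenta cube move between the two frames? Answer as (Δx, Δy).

(2.7, -2.4)

The magenta cube started near (1.8, 6.5) and ended near (4.5, 4.1).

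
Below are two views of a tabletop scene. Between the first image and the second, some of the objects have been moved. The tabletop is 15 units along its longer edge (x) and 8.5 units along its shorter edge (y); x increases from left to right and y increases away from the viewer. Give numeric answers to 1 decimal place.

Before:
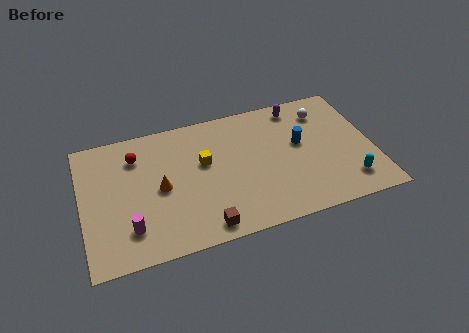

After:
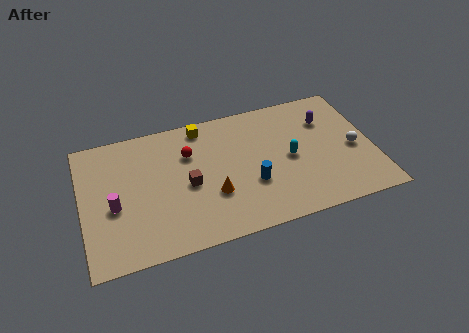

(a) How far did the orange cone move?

2.9

The orange cone was near (4.0, 4.1) before and (6.6, 2.9) after, so it travelled √(2.6² + 1.2²) ≈ 2.9 units.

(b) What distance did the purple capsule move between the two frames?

1.9

The purple capsule moved from about (11.4, 7.4) to (12.8, 6.1), a distance of √(1.4² + 1.3²) ≈ 1.9.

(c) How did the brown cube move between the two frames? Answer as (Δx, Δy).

(-0.6, 2.9)

The brown cube started near (6.0, 1.0) and ended near (5.4, 3.9).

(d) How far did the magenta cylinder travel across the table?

1.7

From (2.3, 2.0) to (1.6, 3.6), the magenta cylinder covered √(0.7² + 1.6²) ≈ 1.7 units.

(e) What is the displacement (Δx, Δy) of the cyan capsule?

(-2.8, 2.4)

The cyan capsule was at about (13.5, 1.7) and moved to about (10.7, 4.1).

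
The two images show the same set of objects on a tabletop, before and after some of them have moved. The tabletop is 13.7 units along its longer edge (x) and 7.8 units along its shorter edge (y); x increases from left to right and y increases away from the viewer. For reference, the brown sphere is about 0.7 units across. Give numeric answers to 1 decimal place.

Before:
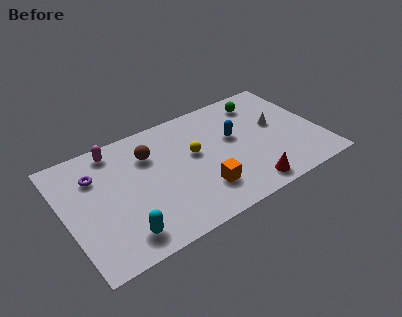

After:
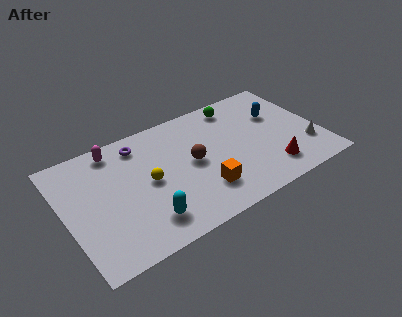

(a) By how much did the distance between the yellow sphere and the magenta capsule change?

-1.4

They were about 4.6 units apart before and 3.2 after — 1.4 units closer together.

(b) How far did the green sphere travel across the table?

1.3

From (11.0, 6.4) to (9.7, 6.7), the green sphere covered √(1.3² + 0.3²) ≈ 1.3 units.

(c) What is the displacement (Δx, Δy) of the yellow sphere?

(-2.6, -0.6)

From the two frames, the yellow sphere sits at roughly (7.0, 4.5) before and (4.4, 3.9) after.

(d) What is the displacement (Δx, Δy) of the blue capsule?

(2.5, 0.5)

The blue capsule started near (9.2, 4.6) and ended near (11.7, 5.1).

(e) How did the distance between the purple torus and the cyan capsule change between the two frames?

+0.5

Before: roughly 4.4 units apart; after: 4.9. That's 0.5 units further apart.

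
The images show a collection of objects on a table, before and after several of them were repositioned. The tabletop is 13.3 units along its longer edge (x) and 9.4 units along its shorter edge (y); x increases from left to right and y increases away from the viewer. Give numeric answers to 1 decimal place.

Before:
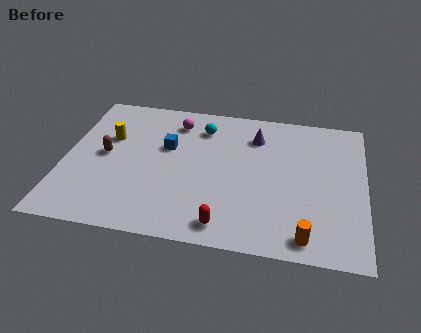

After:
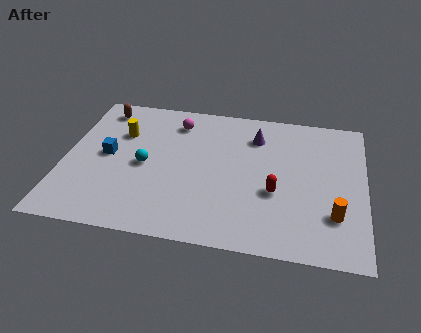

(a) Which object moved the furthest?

the cyan sphere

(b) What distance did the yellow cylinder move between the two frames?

0.6

From (1.9, 6.0) to (2.4, 6.4), the yellow cylinder covered √(0.5² + 0.4²) ≈ 0.6 units.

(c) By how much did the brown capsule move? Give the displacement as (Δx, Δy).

(-0.4, 3.2)

From the two frames, the brown capsule sits at roughly (1.8, 4.8) before and (1.4, 8.0) after.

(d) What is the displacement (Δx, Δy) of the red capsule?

(2.1, 2.4)

The red capsule was at about (7.3, 1.2) and moved to about (9.4, 3.6).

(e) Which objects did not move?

the purple cone and the magenta sphere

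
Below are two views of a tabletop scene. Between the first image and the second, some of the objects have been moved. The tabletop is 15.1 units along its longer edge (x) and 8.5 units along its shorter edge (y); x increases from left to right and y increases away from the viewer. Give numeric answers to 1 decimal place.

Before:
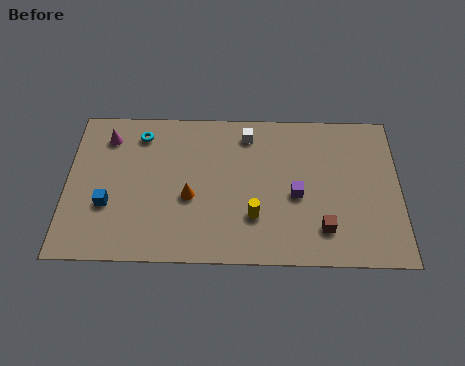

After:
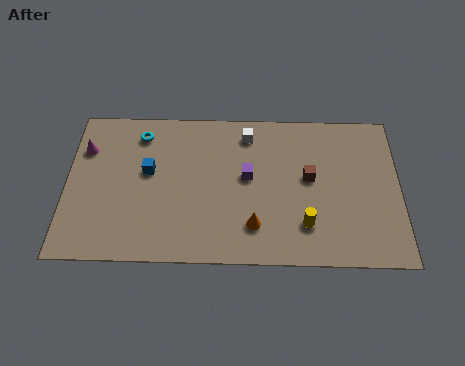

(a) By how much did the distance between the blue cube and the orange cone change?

+1.9

The distance was about 3.7 in the first image and 5.6 in the second, so they moved 1.9 units further apart.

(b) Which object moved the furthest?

the orange cone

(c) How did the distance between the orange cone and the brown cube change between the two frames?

-2.5

The distance was about 6.2 in the first image and 3.7 in the second, so they moved 2.5 units closer together.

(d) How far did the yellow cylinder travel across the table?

2.3

From (8.5, 2.5) to (10.8, 2.1), the yellow cylinder covered √(2.3² + 0.4²) ≈ 2.3 units.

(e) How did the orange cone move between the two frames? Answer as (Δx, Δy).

(2.9, -1.5)

The orange cone was at about (5.6, 3.5) and moved to about (8.5, 2.0).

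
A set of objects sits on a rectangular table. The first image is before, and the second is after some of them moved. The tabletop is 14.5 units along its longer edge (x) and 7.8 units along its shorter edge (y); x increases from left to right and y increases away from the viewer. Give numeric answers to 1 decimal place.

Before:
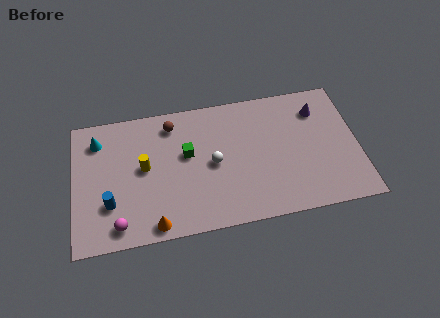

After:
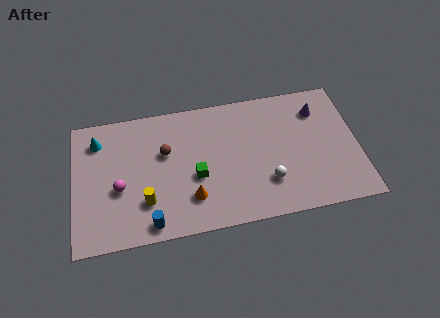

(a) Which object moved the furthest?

the white sphere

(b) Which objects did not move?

the purple cone and the cyan cone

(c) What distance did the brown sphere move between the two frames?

1.6

The brown sphere was near (5.1, 6.5) before and (4.7, 4.9) after, so it travelled √(0.4² + 1.6²) ≈ 1.6 units.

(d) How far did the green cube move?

1.5

The green cube was near (5.8, 4.6) before and (6.2, 3.2) after, so it travelled √(0.4² + 1.4²) ≈ 1.5 units.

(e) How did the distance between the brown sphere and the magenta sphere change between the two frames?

-3.2

The distance was about 6.1 in the first image and 2.9 in the second, so they moved 3.2 units closer together.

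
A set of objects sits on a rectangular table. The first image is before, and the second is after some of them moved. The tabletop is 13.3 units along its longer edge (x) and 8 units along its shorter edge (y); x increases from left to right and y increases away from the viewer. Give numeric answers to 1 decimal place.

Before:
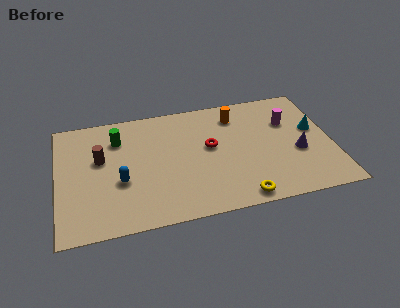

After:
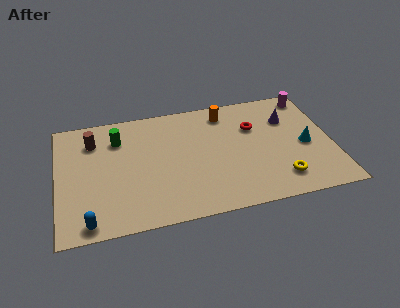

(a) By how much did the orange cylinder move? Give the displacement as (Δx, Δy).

(-0.5, 0.3)

From the two frames, the orange cylinder sits at roughly (8.8, 6.4) before and (8.3, 6.7) after.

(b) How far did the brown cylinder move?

1.3

From (2.1, 4.8) to (1.8, 6.1), the brown cylinder covered √(0.3² + 1.3²) ≈ 1.3 units.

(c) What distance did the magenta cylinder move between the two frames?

2.0

The magenta cylinder was near (11.3, 5.4) before and (12.5, 7.0) after, so it travelled √(1.2² + 1.6²) ≈ 2.0 units.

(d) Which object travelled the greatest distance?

the blue capsule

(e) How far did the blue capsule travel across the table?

2.8

From (3.0, 3.1) to (1.4, 0.8), the blue capsule covered √(1.6² + 2.3²) ≈ 2.8 units.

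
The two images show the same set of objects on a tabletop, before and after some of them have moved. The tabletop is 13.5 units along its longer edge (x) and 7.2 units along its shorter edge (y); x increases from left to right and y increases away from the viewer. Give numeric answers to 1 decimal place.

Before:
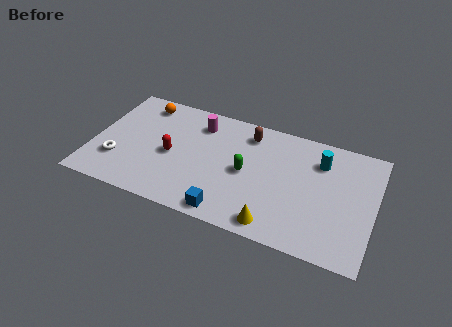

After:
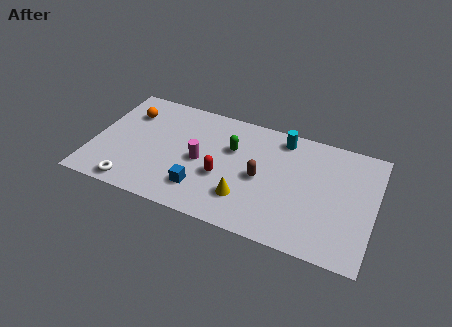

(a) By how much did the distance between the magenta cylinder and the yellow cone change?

-3.6

Before: roughly 6.3 units apart; after: 2.7. That's 3.6 units closer together.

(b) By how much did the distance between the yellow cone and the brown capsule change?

-3.7

They were about 5.3 units apart before and 1.6 after — 3.7 units closer together.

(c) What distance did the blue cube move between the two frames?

1.7

From (6.8, 0.8) to (5.4, 1.7), the blue cube covered √(1.4² + 0.9²) ≈ 1.7 units.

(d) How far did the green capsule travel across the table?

1.4

From (7.4, 3.5) to (6.6, 4.7), the green capsule covered √(0.8² + 1.2²) ≈ 1.4 units.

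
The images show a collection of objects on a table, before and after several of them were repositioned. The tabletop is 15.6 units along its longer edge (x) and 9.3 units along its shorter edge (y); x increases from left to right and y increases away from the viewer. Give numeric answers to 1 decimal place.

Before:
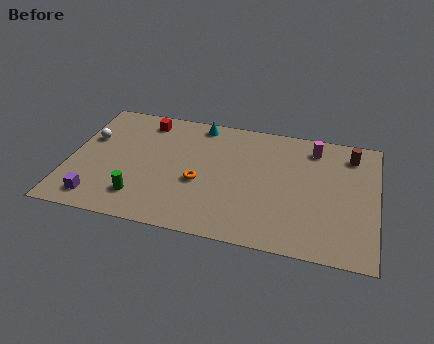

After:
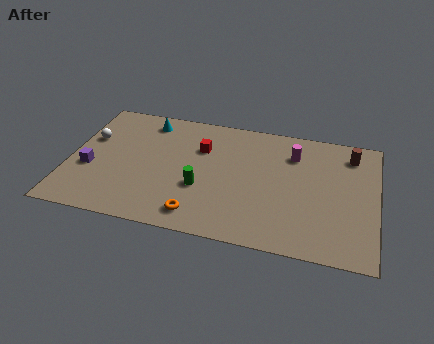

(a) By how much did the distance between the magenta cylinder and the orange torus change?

+0.4

They were about 6.8 units apart before and 7.2 after — 0.4 units further apart.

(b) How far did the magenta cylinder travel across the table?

1.2

The magenta cylinder moved from about (12.3, 7.7) to (11.3, 7.0), a distance of √(1.0² + 0.7²) ≈ 1.2.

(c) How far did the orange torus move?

2.4

From (6.7, 3.8) to (6.8, 1.4), the orange torus covered √(0.1² + 2.4²) ≈ 2.4 units.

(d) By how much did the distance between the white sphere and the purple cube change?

-2.3

Before: roughly 4.6 units apart; after: 2.3. That's 2.3 units closer together.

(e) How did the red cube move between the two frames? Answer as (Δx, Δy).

(3.0, -1.5)

The red cube started near (3.6, 7.9) and ended near (6.6, 6.4).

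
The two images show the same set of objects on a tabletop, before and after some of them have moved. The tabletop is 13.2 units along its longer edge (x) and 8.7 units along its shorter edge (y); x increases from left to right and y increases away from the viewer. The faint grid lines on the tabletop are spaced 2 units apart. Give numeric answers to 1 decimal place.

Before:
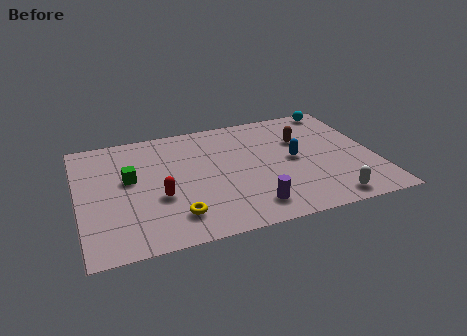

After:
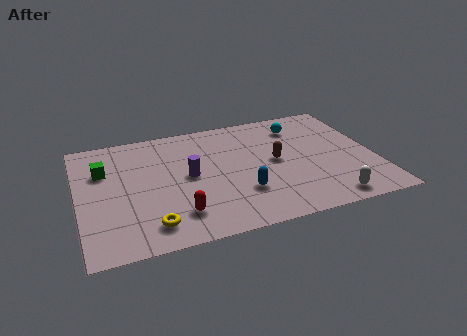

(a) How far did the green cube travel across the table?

1.4

The green cube moved from about (2.3, 5.0) to (1.2, 5.9), a distance of √(1.1² + 0.9²) ≈ 1.4.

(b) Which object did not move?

the white capsule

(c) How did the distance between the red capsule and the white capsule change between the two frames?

-1.0

Before: roughly 7.7 units apart; after: 6.7. That's 1.0 units closer together.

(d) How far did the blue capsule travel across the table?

3.1

The blue capsule moved from about (9.6, 4.4) to (7.1, 2.6), a distance of √(2.5² + 1.8²) ≈ 3.1.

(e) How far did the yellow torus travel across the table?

1.1

The yellow torus was near (4.1, 1.8) before and (3.0, 1.5) after, so it travelled √(1.1² + 0.3²) ≈ 1.1 units.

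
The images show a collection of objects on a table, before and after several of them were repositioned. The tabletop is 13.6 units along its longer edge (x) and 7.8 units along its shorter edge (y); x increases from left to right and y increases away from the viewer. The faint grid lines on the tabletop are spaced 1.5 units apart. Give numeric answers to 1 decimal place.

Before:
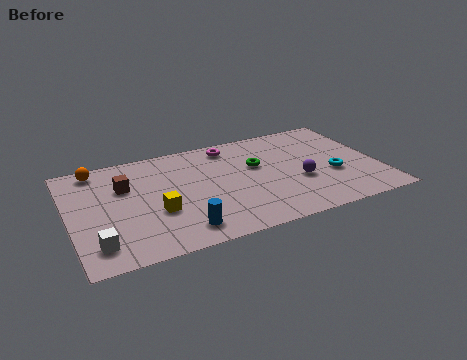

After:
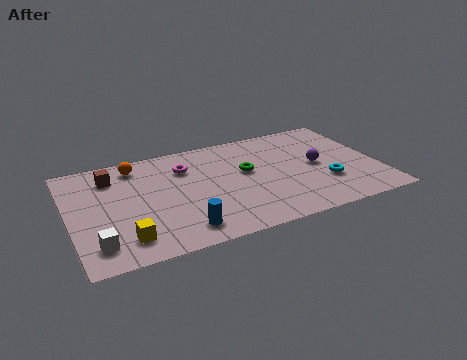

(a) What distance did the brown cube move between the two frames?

1.0

The brown cube was near (2.5, 5.2) before and (2.0, 6.1) after, so it travelled √(0.5² + 0.9²) ≈ 1.0 units.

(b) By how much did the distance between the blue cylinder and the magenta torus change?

-1.6

The distance was about 6.0 in the first image and 4.4 in the second, so they moved 1.6 units closer together.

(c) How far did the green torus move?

0.6

From (8.3, 4.8) to (7.8, 4.5), the green torus covered √(0.5² + 0.3²) ≈ 0.6 units.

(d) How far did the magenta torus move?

2.3

The magenta torus moved from about (7.3, 6.7) to (5.2, 5.7), a distance of √(2.1² + 1.0²) ≈ 2.3.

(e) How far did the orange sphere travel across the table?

1.7

The orange sphere was near (1.4, 6.9) before and (3.1, 6.6) after, so it travelled √(1.7² + 0.3²) ≈ 1.7 units.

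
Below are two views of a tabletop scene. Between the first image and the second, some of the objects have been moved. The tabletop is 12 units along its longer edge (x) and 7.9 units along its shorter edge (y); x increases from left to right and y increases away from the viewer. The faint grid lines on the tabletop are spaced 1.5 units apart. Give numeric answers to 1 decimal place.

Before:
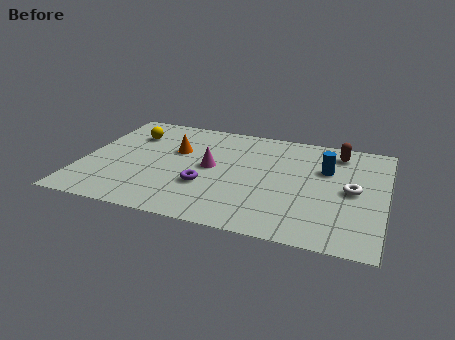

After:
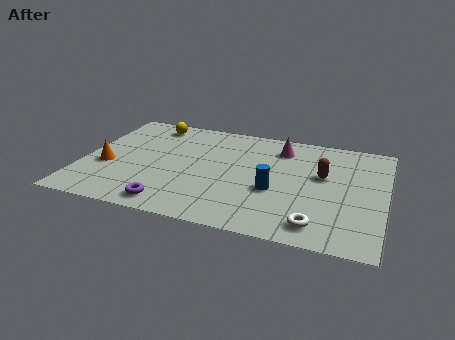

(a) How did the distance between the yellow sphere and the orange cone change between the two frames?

+1.9

They were about 2.1 units apart before and 4.0 after — 1.9 units further apart.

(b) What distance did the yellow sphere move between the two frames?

1.2

The yellow sphere moved from about (1.7, 5.8) to (2.4, 6.8), a distance of √(0.7² + 1.0²) ≈ 1.2.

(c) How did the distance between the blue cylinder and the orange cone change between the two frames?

+0.7

The distance was about 6.0 in the first image and 6.7 in the second, so they moved 0.7 units further apart.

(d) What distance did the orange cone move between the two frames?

3.2

From (3.6, 5.0) to (1.0, 3.1), the orange cone covered √(2.6² + 1.9²) ≈ 3.2 units.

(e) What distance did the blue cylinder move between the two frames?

2.8

The blue cylinder was near (9.6, 5.2) before and (7.7, 3.1) after, so it travelled √(1.9² + 2.1²) ≈ 2.8 units.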